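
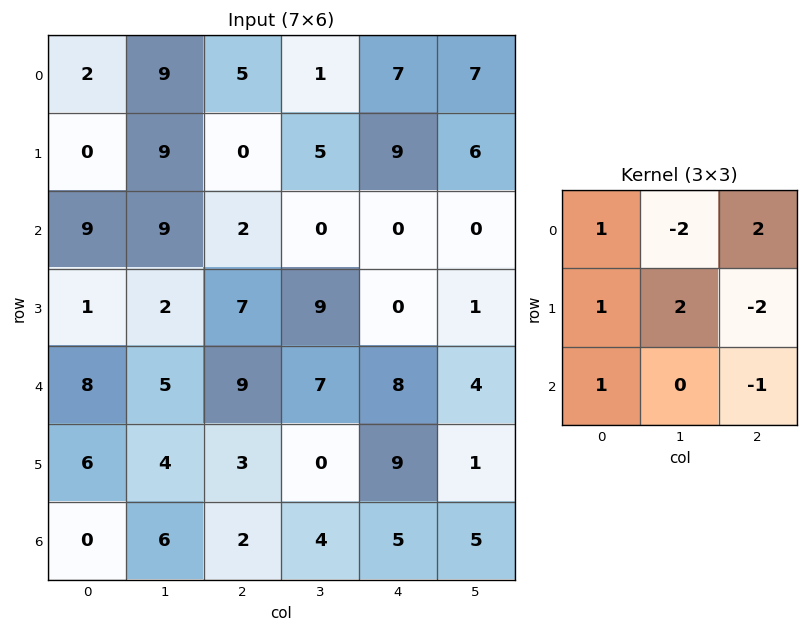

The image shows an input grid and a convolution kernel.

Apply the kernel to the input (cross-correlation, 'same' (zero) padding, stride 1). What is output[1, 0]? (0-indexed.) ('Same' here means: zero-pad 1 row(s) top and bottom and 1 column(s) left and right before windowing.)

The receptive field on the zero-padded input at this output position is [0 2 9 / 0 0 9 / 0 9 9]. Elementwise product with the kernel and sum: 0·1 + 2·-2 + 9·2 + 0·1 + 0·2 + 9·-2 + 0·1 + 9·-1.

-13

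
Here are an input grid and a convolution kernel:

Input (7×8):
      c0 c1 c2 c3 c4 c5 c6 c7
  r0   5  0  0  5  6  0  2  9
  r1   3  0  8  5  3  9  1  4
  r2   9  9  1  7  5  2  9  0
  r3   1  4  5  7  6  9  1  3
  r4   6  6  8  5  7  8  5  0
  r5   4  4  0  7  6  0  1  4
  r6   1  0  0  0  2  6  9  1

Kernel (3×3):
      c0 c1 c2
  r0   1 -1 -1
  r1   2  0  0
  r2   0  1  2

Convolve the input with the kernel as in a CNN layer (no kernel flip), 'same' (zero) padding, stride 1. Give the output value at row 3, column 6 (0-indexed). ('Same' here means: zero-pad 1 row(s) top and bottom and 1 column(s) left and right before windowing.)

16

The receptive field on the zero-padded input at this output position is [2 9 0 / 9 1 3 / 8 5 0]. Elementwise product with the kernel and sum: 2·1 + 9·-1 + 0·-1 + 9·2 + 5·1 + 0·2.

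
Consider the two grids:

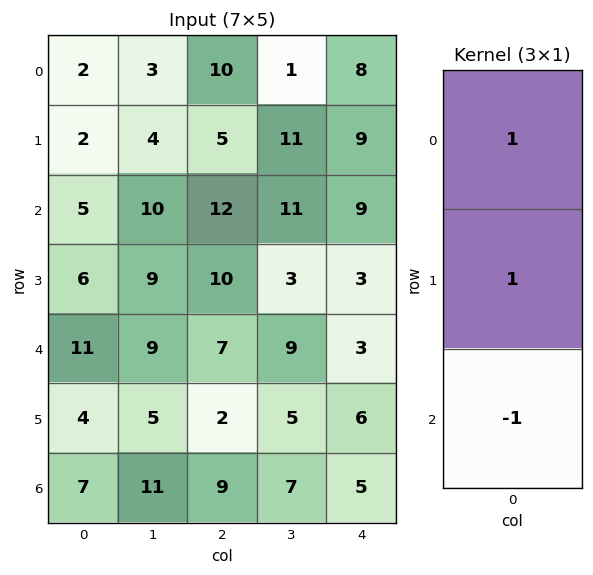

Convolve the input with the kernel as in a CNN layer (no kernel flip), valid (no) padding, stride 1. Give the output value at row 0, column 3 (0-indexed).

The receptive field on the input at this output position is [1 / 11 / 11]. Elementwise product with the kernel and sum: 1·1 + 11·1 + 11·-1.

1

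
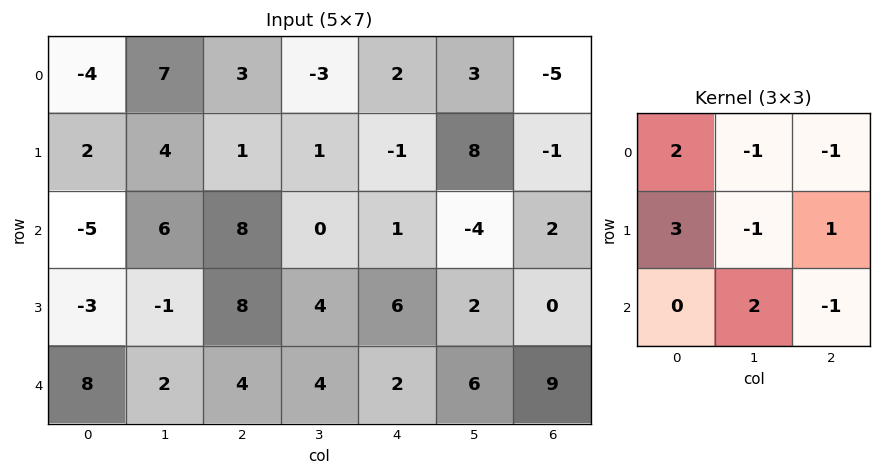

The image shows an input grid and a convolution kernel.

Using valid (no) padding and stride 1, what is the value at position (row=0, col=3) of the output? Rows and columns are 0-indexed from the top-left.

The receptive field on the input at this output position is [-3 2 3 / 1 -1 8 / 0 1 -4]. Elementwise product with the kernel and sum: -3·2 + 2·-1 + 3·-1 + 1·3 + -1·-1 + 8·1 + 1·2 + -4·-1.

7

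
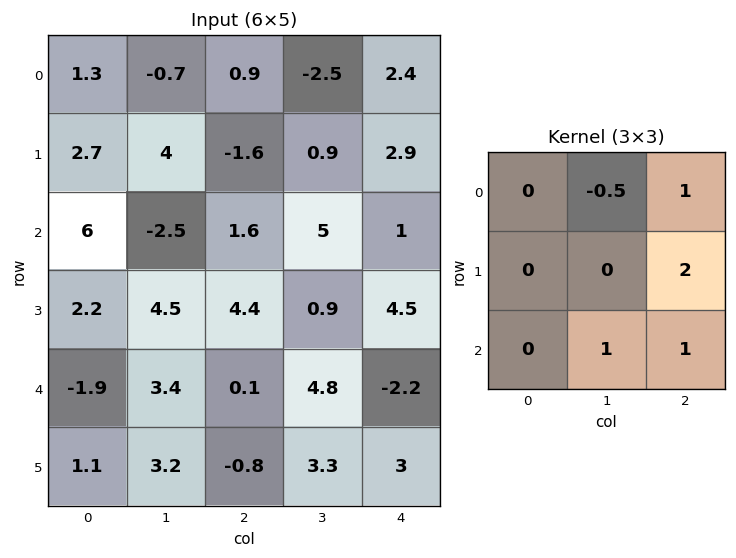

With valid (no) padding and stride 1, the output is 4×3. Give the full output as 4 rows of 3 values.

Output[0,0]: The receptive field on the input at this output position is [1.3 -0.7 0.9 / 2.7 4 -1.6 / 6 -2.5 1.6]. Elementwise product with the kernel and sum: -0.7·-0.5 + 0.9·1 + -1.6·2 + -2.5·1 + 1.6·1.
Output[0,1]: The receptive field on the input at this output position is [-0.7 0.9 -2.5 / 4 -1.6 0.9 / -2.5 1.6 5]. Elementwise product with the kernel and sum: 0.9·-0.5 + -2.5·1 + 0.9·2 + 1.6·1 + 5·1.

-2.85 5.45 15.45
8.5 17 9.85
15.15 10.9 10.1
4.75 10.8 5.95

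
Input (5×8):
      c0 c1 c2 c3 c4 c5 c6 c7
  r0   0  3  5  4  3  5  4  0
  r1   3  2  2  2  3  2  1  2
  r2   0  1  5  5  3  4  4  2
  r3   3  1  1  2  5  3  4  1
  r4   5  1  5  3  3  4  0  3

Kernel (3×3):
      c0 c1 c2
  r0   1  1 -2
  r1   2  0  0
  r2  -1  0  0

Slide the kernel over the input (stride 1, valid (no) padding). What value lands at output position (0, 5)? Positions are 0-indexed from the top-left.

9

The receptive field on the input at this output position is [5 4 0 / 2 1 2 / 4 4 2]. Elementwise product with the kernel and sum: 5·1 + 4·1 + 0·-2 + 2·2 + 4·-1.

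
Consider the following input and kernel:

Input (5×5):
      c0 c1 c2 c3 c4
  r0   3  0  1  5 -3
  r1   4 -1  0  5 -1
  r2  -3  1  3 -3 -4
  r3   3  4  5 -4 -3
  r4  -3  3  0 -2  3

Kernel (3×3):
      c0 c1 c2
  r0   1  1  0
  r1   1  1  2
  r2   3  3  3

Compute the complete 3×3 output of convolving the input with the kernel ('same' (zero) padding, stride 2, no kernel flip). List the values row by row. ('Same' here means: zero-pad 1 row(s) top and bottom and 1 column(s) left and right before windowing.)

12 23 14
24 12 -24
6 8 -6

Output[0,0]: The receptive field on the zero-padded input at this output position is [0 0 0 / 0 3 0 / 0 4 -1]. Elementwise product with the kernel and sum: 0·1 + 0·1 + 0·1 + 3·1 + 0·2 + 0·3 + 4·3 + -1·3.
Output[0,1]: The receptive field on the zero-padded input at this output position is [0 0 0 / 0 1 5 / -1 0 5]. Elementwise product with the kernel and sum: 0·1 + 0·1 + 0·1 + 1·1 + 5·2 + -1·3 + 0·3 + 5·3.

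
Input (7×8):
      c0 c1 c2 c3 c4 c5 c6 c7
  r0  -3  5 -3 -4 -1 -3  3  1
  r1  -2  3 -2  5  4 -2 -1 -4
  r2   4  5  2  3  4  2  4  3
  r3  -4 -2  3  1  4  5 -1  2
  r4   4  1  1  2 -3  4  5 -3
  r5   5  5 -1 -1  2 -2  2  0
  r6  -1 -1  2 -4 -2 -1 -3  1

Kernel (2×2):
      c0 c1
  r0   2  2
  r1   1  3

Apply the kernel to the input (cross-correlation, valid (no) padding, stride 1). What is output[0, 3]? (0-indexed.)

7

The receptive field on the input at this output position is [-4 -1 / 5 4]. Elementwise product with the kernel and sum: -4·2 + -1·2 + 5·1 + 4·3.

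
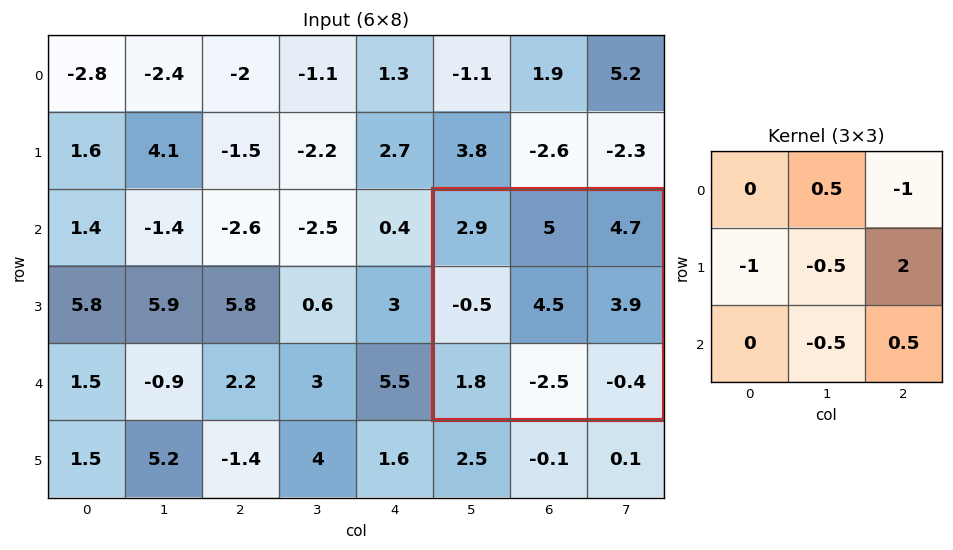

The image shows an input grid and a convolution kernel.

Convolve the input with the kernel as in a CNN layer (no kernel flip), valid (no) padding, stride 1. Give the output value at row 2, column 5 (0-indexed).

4.9

The receptive field on the input at this output position is [2.9 5 4.7 / -0.5 4.5 3.9 / 1.8 -2.5 -0.4]. Elementwise product with the kernel and sum: 5·0.5 + 4.7·-1 + -0.5·-1 + 4.5·-0.5 + 3.9·2 + -2.5·-0.5 + -0.4·0.5.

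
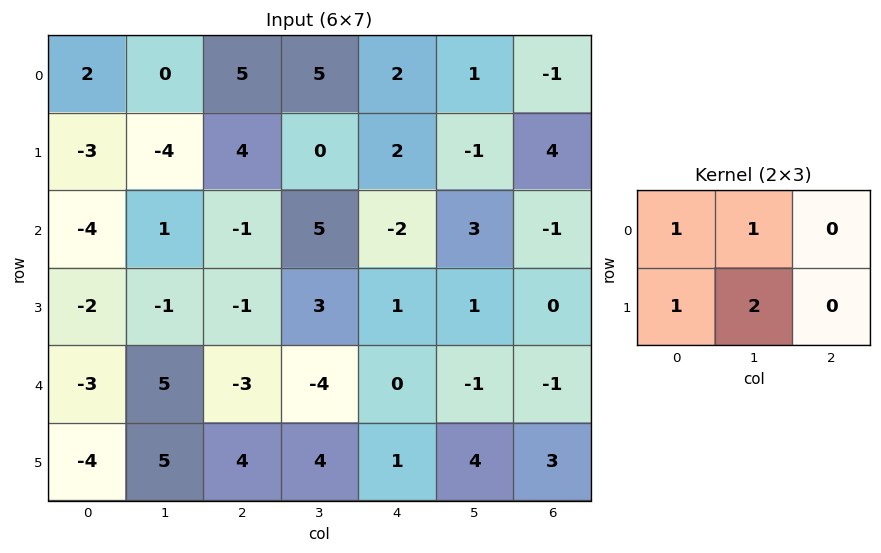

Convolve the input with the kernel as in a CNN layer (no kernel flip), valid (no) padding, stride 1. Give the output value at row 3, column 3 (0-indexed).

0

The receptive field on the input at this output position is [3 1 1 / -4 0 -1]. Elementwise product with the kernel and sum: 3·1 + 1·1 + -4·1 + 0·2.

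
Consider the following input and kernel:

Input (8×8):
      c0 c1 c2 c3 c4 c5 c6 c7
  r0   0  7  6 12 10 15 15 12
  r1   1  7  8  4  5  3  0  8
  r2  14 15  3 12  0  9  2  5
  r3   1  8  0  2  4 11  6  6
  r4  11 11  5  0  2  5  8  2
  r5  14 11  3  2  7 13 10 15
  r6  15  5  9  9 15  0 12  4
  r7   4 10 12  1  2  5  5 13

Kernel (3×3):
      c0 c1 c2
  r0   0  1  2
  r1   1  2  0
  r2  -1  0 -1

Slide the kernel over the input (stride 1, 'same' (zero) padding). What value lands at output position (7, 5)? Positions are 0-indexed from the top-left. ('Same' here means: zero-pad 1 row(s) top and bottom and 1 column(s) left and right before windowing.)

The receptive field on the zero-padded input at this output position is [15 0 12 / 2 5 5 / 0 0 0]. Elementwise product with the kernel and sum: 0·1 + 12·2 + 2·1 + 5·2 + 0·-1 + 0·-1.

36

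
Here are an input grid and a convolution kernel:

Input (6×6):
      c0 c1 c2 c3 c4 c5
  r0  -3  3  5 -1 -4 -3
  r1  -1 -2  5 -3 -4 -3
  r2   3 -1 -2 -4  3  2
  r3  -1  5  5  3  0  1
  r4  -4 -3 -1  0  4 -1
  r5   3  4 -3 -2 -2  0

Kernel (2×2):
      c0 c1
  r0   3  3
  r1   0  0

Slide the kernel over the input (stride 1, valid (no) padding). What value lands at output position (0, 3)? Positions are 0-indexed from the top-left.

The receptive field on the input at this output position is [-1 -4 / -3 -4]. Elementwise product with the kernel and sum: -1·3 + -4·3.

-15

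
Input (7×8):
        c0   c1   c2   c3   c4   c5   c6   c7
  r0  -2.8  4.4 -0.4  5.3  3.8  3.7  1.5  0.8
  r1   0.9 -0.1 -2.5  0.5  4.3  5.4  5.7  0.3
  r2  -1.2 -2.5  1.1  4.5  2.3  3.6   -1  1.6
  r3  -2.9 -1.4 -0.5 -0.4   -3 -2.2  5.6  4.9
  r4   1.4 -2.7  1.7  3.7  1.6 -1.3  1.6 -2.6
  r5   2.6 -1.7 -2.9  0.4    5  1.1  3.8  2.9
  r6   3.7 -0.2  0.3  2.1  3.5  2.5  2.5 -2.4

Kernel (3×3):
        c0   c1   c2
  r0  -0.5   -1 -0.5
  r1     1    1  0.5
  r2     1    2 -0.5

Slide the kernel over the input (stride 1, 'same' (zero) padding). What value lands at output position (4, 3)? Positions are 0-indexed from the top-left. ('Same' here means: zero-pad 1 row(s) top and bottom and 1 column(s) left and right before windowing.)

The receptive field on the zero-padded input at this output position is [-0.5 -0.4 -3 / 1.7 3.7 1.6 / -2.9 0.4 5]. Elementwise product with the kernel and sum: -0.5·-0.5 + -0.4·-1 + -3·-0.5 + 1.7·1 + 3.7·1 + 1.6·0.5 + -2.9·1 + 0.4·2 + 5·-0.5.

3.75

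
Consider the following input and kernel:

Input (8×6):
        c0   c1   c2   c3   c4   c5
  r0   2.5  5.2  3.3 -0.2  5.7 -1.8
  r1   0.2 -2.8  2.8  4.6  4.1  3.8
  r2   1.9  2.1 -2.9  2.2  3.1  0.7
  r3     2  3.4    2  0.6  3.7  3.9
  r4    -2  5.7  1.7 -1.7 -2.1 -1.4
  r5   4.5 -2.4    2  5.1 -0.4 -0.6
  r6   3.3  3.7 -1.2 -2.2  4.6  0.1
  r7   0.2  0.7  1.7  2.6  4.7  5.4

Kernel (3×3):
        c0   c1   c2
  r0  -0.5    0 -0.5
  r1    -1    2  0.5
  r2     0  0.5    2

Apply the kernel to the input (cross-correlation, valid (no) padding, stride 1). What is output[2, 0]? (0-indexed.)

The receptive field on the input at this output position is [1.9 2.1 -2.9 / 2 3.4 2 / -2 5.7 1.7]. Elementwise product with the kernel and sum: 1.9·-0.5 + -2.9·-0.5 + 2·-1 + 3.4·2 + 2·0.5 + 5.7·0.5 + 1.7·2.

12.55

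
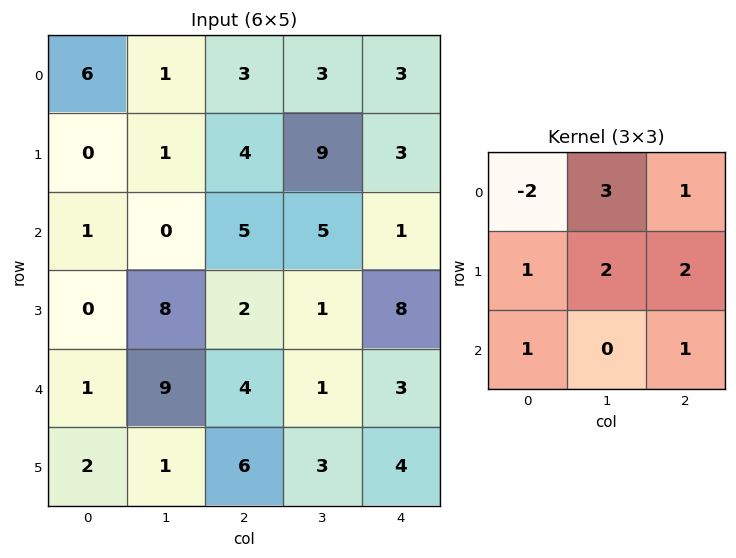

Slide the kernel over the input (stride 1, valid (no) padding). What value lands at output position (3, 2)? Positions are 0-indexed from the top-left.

29

The receptive field on the input at this output position is [2 1 8 / 4 1 3 / 6 3 4]. Elementwise product with the kernel and sum: 2·-2 + 1·3 + 8·1 + 4·1 + 1·2 + 3·2 + 6·1 + 4·1.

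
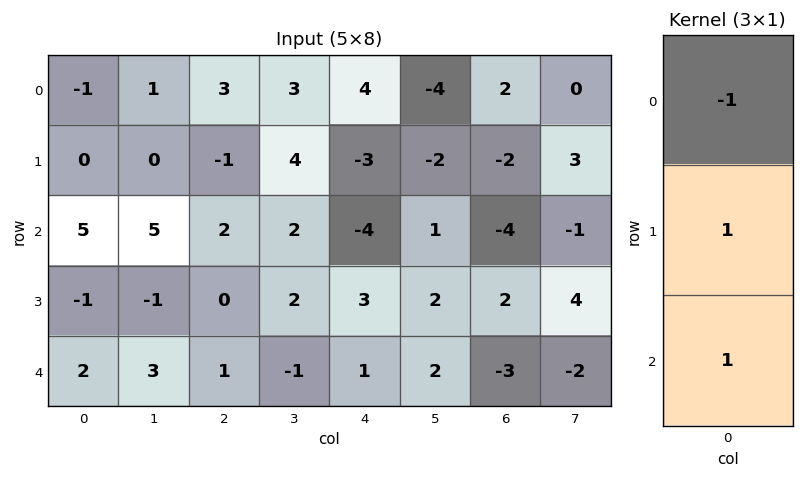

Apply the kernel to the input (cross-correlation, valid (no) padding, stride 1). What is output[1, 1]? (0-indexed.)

The receptive field on the input at this output position is [0 / 5 / -1]. Elementwise product with the kernel and sum: 0·-1 + 5·1 + -1·1.

4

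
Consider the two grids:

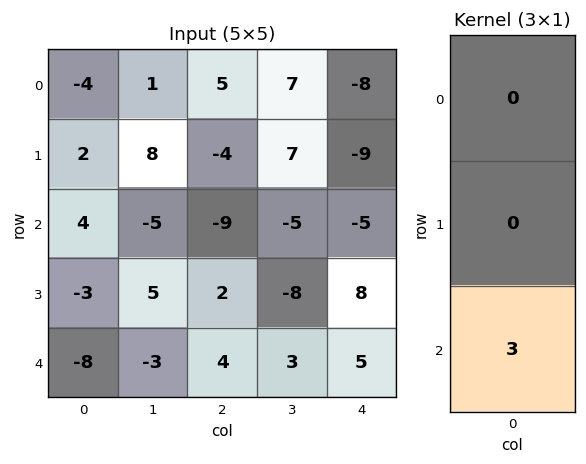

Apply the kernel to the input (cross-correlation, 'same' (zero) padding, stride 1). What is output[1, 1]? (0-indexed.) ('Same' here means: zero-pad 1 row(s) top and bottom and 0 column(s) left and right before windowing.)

-15

The receptive field on the zero-padded input at this output position is [1 / 8 / -5]. Elementwise product with the kernel and sum: -5·3.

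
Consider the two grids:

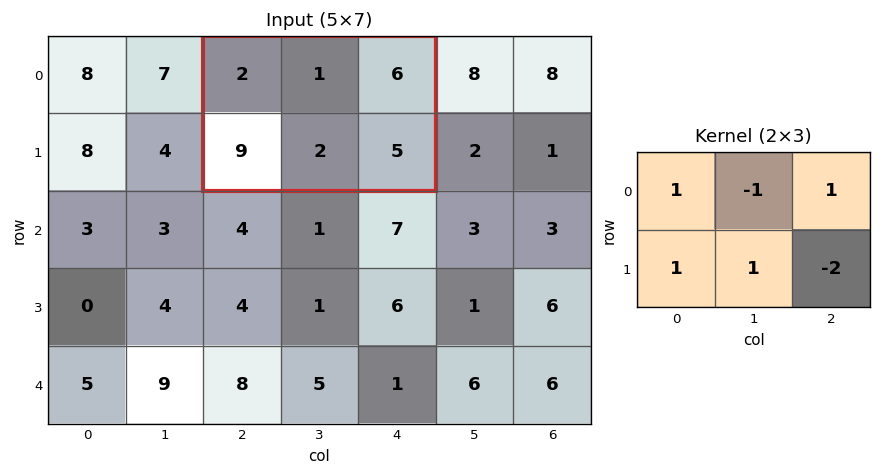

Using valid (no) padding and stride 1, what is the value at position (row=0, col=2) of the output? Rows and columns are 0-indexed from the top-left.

8

The receptive field on the input at this output position is [2 1 6 / 9 2 5]. Elementwise product with the kernel and sum: 2·1 + 1·-1 + 6·1 + 9·1 + 2·1 + 5·-2.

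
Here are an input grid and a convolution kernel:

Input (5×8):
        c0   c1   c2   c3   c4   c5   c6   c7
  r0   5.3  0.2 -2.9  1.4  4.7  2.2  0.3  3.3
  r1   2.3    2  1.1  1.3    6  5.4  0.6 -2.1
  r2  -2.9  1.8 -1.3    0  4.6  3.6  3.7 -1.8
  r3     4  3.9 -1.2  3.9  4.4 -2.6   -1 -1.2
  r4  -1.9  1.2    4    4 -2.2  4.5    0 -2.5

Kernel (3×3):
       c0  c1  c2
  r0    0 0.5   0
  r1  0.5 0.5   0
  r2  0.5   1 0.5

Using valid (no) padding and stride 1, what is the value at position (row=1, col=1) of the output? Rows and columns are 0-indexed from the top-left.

3.5

The receptive field on the input at this output position is [2 1.1 1.3 / 1.8 -1.3 0 / 3.9 -1.2 3.9]. Elementwise product with the kernel and sum: 1.1·0.5 + 1.8·0.5 + -1.3·0.5 + 3.9·0.5 + -1.2·1 + 3.9·0.5.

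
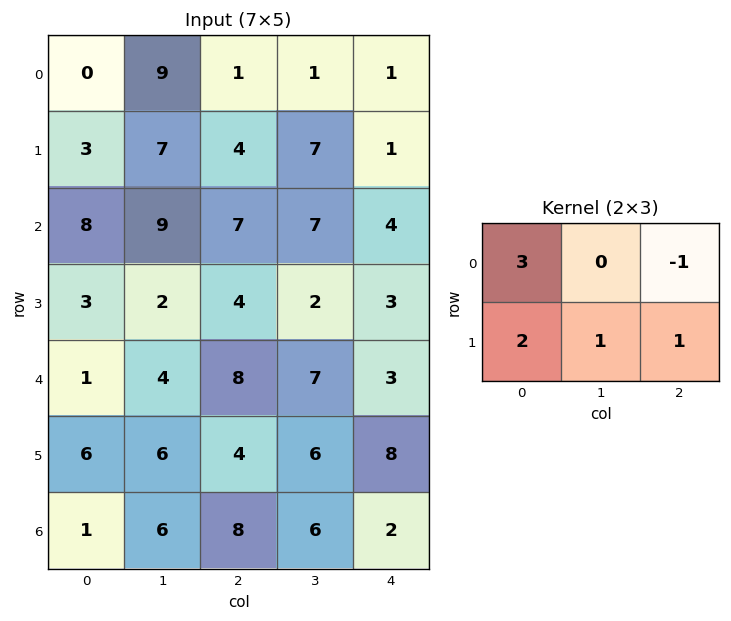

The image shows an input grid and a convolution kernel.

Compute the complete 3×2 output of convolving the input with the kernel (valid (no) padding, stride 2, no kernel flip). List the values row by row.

Output[0,0]: The receptive field on the input at this output position is [0 9 1 / 3 7 4]. Elementwise product with the kernel and sum: 0·3 + 1·-1 + 3·2 + 7·1 + 4·1.

16 18
29 30
17 43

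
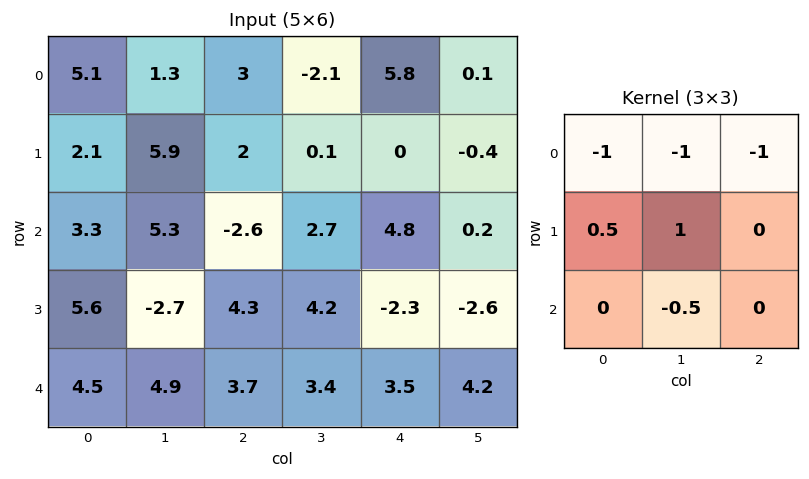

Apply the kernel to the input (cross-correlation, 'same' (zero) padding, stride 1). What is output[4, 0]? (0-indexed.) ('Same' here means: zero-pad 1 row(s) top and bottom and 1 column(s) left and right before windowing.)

1.6

The receptive field on the zero-padded input at this output position is [0 5.6 -2.7 / 0 4.5 4.9 / 0 0 0]. Elementwise product with the kernel and sum: 0·-1 + 5.6·-1 + -2.7·-1 + 0·0.5 + 4.5·1 + 0·-0.5.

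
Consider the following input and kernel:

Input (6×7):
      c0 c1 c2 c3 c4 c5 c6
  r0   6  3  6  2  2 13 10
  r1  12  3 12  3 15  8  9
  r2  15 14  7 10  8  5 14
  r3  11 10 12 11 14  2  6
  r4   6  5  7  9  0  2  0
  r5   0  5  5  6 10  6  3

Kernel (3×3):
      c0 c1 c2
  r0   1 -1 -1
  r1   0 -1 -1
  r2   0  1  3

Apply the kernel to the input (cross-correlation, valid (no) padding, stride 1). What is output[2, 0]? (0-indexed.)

-2

The receptive field on the input at this output position is [15 14 7 / 11 10 12 / 6 5 7]. Elementwise product with the kernel and sum: 15·1 + 14·-1 + 7·-1 + 10·-1 + 12·-1 + 5·1 + 7·3.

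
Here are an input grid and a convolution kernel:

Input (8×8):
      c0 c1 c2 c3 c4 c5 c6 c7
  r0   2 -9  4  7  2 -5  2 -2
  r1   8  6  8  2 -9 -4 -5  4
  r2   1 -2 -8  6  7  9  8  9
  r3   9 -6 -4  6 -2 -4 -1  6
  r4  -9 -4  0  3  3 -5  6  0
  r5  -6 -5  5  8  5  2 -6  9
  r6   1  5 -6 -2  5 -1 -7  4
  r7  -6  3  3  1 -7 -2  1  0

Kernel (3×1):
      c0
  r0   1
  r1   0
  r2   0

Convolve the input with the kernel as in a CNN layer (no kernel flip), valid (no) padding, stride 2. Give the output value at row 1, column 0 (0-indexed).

1

The receptive field on the input at this output position is [1 / 9 / -9]. Elementwise product with the kernel and sum: 1·1.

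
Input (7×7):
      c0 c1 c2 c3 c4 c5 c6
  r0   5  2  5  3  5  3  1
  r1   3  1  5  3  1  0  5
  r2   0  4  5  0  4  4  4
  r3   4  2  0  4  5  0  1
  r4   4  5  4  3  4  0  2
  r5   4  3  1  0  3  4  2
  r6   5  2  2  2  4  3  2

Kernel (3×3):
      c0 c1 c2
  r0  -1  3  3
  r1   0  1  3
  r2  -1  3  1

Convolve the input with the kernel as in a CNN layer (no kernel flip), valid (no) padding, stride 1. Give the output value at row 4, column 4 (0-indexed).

19

The receptive field on the input at this output position is [4 0 2 / 3 4 2 / 4 3 2]. Elementwise product with the kernel and sum: 4·-1 + 0·3 + 2·3 + 4·1 + 2·3 + 4·-1 + 3·3 + 2·1.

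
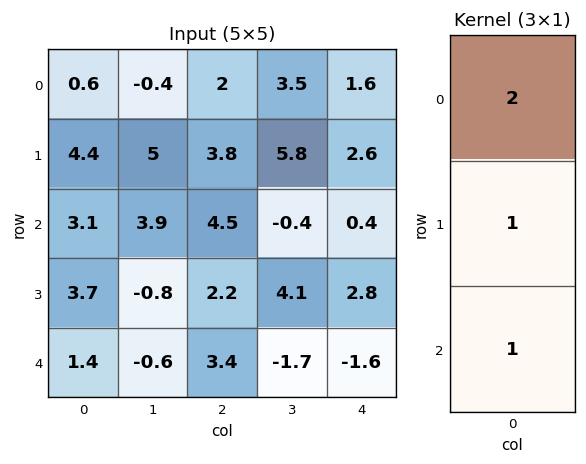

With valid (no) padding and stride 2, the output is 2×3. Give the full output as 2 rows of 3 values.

Output[0,0]: The receptive field on the input at this output position is [0.6 / 4.4 / 3.1]. Elementwise product with the kernel and sum: 0.6·2 + 4.4·1 + 3.1·1.
Output[0,1]: The receptive field on the input at this output position is [2 / 3.8 / 4.5]. Elementwise product with the kernel and sum: 2·2 + 3.8·1 + 4.5·1.

8.7 12.3 6.2
11.3 14.6 2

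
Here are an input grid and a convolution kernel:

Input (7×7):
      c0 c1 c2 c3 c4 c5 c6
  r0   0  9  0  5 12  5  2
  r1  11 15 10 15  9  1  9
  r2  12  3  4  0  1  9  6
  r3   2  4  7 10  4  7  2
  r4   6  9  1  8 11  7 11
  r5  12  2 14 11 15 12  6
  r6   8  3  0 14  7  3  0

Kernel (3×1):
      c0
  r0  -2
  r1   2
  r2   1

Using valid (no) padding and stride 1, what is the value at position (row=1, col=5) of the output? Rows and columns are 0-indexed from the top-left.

The receptive field on the input at this output position is [1 / 9 / 7]. Elementwise product with the kernel and sum: 1·-2 + 9·2 + 7·1.

23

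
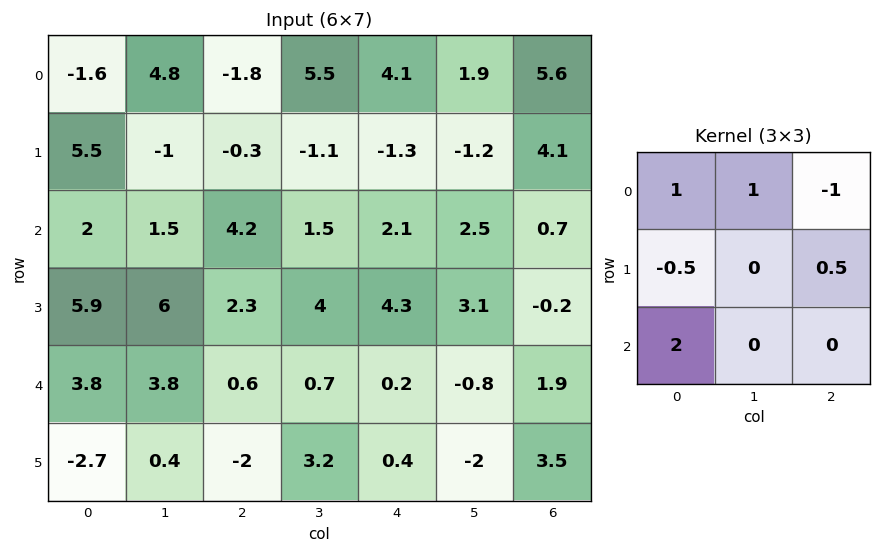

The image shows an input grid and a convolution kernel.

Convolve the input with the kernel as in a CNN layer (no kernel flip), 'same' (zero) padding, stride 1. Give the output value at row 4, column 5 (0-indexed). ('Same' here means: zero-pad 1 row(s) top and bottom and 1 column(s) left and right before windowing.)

The receptive field on the zero-padded input at this output position is [4.3 3.1 -0.2 / 0.2 -0.8 1.9 / 0.4 -2 3.5]. Elementwise product with the kernel and sum: 4.3·1 + 3.1·1 + -0.2·-1 + 0.2·-0.5 + 1.9·0.5 + 0.4·2.

9.25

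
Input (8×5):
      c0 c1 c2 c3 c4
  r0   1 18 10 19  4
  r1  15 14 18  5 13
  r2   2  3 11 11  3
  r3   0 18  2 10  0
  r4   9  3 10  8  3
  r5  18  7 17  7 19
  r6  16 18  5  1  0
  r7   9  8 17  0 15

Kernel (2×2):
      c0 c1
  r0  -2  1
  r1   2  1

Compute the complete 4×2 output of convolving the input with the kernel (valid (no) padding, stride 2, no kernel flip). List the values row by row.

Output[0,0]: The receptive field on the input at this output position is [1 18 / 15 14]. Elementwise product with the kernel and sum: 1·-2 + 18·1 + 15·2 + 14·1.

60 40
17 3
28 29
12 25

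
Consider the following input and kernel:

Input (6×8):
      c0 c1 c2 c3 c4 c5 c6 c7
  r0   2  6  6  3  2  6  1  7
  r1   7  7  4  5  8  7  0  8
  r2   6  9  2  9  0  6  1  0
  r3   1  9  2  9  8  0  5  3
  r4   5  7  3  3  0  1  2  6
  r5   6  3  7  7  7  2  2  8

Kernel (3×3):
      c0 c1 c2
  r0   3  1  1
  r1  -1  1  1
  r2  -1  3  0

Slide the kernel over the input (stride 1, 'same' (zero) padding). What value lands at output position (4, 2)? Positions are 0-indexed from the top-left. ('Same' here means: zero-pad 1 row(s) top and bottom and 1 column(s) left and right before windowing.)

The receptive field on the zero-padded input at this output position is [9 2 9 / 7 3 3 / 3 7 7]. Elementwise product with the kernel and sum: 9·3 + 2·1 + 9·1 + 7·-1 + 3·1 + 3·1 + 3·-1 + 7·3.

55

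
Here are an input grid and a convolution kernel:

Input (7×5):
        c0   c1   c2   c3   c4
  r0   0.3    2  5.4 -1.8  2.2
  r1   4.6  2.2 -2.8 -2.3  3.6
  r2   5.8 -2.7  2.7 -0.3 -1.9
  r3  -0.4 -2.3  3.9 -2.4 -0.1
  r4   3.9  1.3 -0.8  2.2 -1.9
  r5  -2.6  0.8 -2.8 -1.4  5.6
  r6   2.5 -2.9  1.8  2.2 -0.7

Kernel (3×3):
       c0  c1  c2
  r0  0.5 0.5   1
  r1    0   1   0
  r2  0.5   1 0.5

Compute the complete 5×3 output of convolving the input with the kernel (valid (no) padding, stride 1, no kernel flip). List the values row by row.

10.3 0.3 1.8
-2.65 1.65 0.25
4.8 4.55 -2.25
1.95 -5.5 2.85
1.85 1.1 0.15

Output[0,0]: The receptive field on the input at this output position is [0.3 2 5.4 / 4.6 2.2 -2.8 / 5.8 -2.7 2.7]. Elementwise product with the kernel and sum: 0.3·0.5 + 2·0.5 + 5.4·1 + 2.2·1 + 5.8·0.5 + -2.7·1 + 2.7·0.5.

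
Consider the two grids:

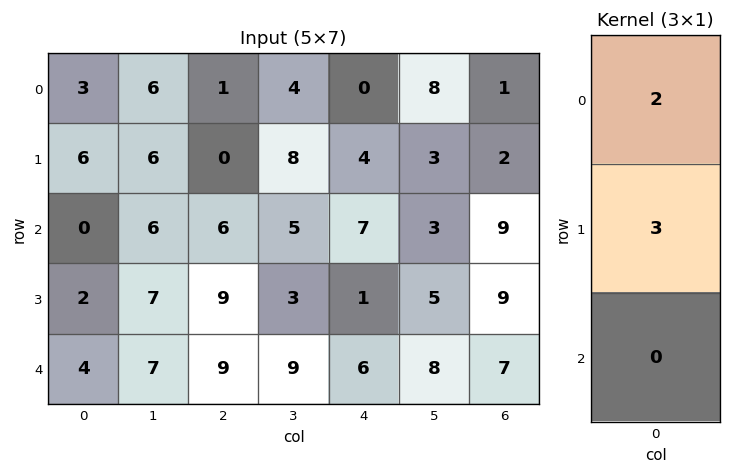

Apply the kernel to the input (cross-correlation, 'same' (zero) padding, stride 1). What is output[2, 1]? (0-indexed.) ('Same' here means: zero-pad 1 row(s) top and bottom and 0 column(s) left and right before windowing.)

The receptive field on the zero-padded input at this output position is [6 / 6 / 7]. Elementwise product with the kernel and sum: 6·2 + 6·3.

30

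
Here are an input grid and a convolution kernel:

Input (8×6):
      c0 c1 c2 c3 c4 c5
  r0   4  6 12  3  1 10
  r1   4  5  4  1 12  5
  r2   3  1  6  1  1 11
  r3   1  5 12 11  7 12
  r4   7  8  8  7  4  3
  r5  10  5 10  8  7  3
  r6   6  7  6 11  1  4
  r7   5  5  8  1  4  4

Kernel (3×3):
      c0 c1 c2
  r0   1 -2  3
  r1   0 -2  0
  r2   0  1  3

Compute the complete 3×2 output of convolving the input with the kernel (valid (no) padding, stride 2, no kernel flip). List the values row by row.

Output[0,0]: The receptive field on the input at this output position is [4 6 12 / 4 5 4 / 3 1 6]. Elementwise product with the kernel and sum: 4·1 + 6·-2 + 12·3 + 5·-2 + 1·1 + 6·3.

37 11
41 4
30 4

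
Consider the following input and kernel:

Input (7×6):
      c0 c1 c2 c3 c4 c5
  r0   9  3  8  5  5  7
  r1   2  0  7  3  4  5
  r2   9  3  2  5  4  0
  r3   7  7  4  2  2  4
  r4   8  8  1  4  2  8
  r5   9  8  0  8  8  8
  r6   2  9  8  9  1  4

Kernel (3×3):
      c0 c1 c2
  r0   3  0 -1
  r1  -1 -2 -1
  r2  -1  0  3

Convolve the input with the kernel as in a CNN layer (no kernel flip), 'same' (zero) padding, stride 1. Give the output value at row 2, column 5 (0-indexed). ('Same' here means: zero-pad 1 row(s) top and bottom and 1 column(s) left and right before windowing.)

6

The receptive field on the zero-padded input at this output position is [4 5 0 / 4 0 0 / 2 4 0]. Elementwise product with the kernel and sum: 4·3 + 0·-1 + 4·-1 + 0·-2 + 0·-1 + 2·-1 + 0·3.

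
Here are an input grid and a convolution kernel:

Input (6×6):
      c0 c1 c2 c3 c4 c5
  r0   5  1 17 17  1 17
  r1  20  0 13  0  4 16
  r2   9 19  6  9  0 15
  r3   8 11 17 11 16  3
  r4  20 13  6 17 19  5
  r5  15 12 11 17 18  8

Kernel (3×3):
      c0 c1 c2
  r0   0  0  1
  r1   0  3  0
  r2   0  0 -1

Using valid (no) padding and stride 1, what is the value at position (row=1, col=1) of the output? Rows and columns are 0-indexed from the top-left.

The receptive field on the input at this output position is [0 13 0 / 19 6 9 / 11 17 11]. Elementwise product with the kernel and sum: 0·1 + 6·3 + 11·-1.

7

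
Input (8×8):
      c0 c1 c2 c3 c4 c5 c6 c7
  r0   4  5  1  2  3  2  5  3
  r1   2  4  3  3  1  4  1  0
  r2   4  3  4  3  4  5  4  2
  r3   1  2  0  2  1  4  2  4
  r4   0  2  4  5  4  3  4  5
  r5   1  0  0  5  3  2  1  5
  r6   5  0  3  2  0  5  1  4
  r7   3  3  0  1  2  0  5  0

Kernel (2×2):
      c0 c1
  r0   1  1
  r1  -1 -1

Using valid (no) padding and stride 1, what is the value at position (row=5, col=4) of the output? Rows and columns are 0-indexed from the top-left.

The receptive field on the input at this output position is [3 2 / 0 5]. Elementwise product with the kernel and sum: 3·1 + 2·1 + 0·-1 + 5·-1.

0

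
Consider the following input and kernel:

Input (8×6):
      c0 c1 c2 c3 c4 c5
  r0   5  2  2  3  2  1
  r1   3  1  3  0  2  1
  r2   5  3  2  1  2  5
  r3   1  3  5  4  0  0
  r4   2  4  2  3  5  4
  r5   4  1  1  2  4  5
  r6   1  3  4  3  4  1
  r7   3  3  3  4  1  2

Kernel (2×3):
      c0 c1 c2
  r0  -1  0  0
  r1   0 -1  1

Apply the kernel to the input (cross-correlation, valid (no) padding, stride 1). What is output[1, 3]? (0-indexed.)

The receptive field on the input at this output position is [0 2 1 / 1 2 5]. Elementwise product with the kernel and sum: 0·-1 + 2·-1 + 5·1.

3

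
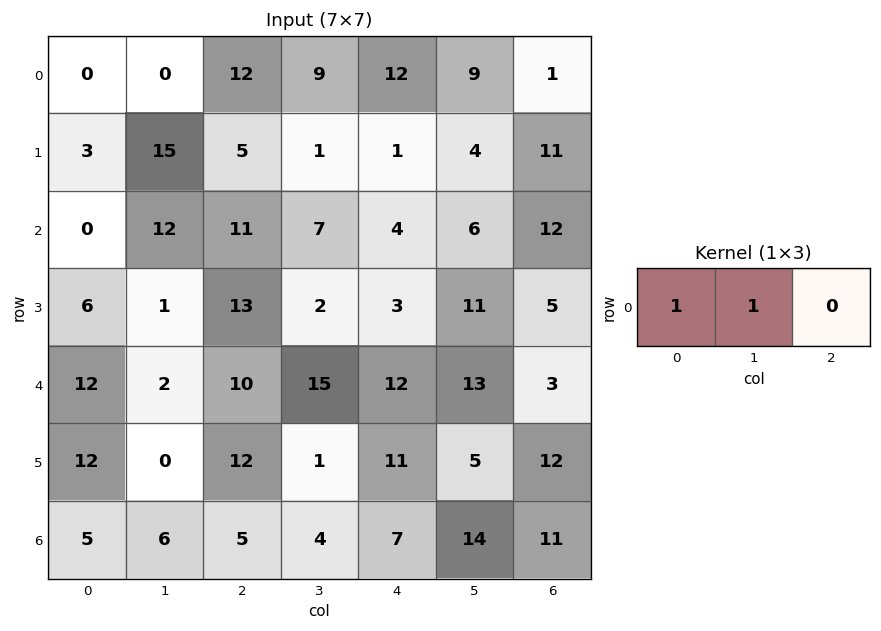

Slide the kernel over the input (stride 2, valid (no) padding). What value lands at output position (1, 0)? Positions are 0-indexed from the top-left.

12

The receptive field on the input at this output position is [0 12 11]. Elementwise product with the kernel and sum: 0·1 + 12·1.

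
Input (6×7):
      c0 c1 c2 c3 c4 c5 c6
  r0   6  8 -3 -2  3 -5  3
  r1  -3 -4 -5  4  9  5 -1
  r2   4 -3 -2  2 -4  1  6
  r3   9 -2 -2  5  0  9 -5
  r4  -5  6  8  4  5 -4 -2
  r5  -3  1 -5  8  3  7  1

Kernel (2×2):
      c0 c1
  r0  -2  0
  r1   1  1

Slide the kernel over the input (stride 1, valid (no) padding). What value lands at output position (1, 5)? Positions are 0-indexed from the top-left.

-3

The receptive field on the input at this output position is [5 -1 / 1 6]. Elementwise product with the kernel and sum: 5·-2 + 1·1 + 6·1.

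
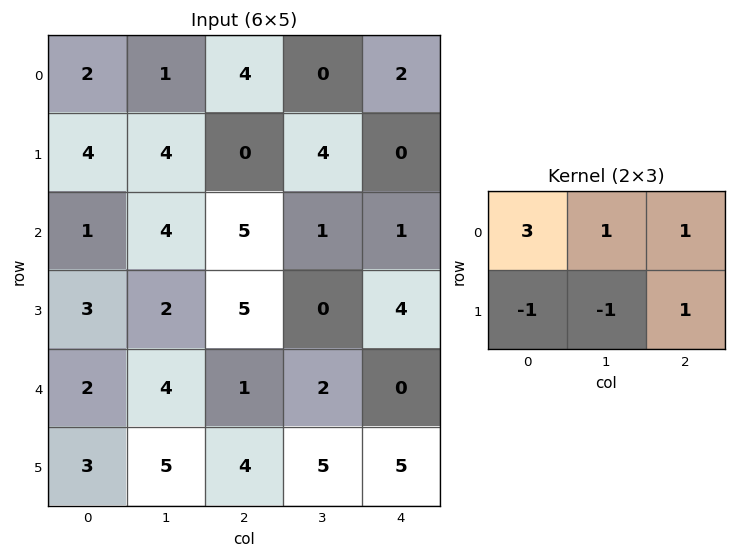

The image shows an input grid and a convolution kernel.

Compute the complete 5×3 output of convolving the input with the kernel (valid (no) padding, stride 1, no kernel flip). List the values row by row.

Output[0,0]: The receptive field on the input at this output position is [2 1 4 / 4 4 0]. Elementwise product with the kernel and sum: 2·3 + 1·1 + 4·1 + 4·-1 + 4·-1 + 0·1.
Output[0,1]: The receptive field on the input at this output position is [1 4 0 / 4 0 4]. Elementwise product with the kernel and sum: 1·3 + 4·1 + 0·1 + 4·-1 + 0·-1 + 4·1.

3 7 10
16 8 -1
12 11 16
11 8 16
7 11 1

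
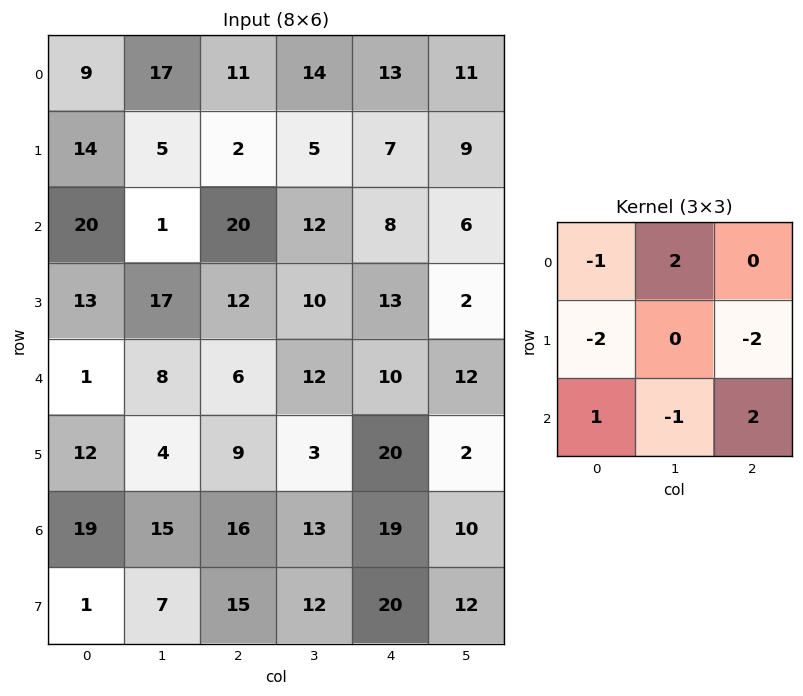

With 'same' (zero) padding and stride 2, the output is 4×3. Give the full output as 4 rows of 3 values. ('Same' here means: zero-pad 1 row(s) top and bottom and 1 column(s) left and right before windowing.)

Output[0,0]: The receptive field on the zero-padded input at this output position is [0 0 0 / 0 9 17 / 0 14 5]. Elementwise product with the kernel and sum: 0·-1 + 0·2 + 0·-2 + 17·-2 + 0·1 + 14·-1 + 5·2.

-38 -49 -34
47 -2 -26
6 -32 -45
7 -26 7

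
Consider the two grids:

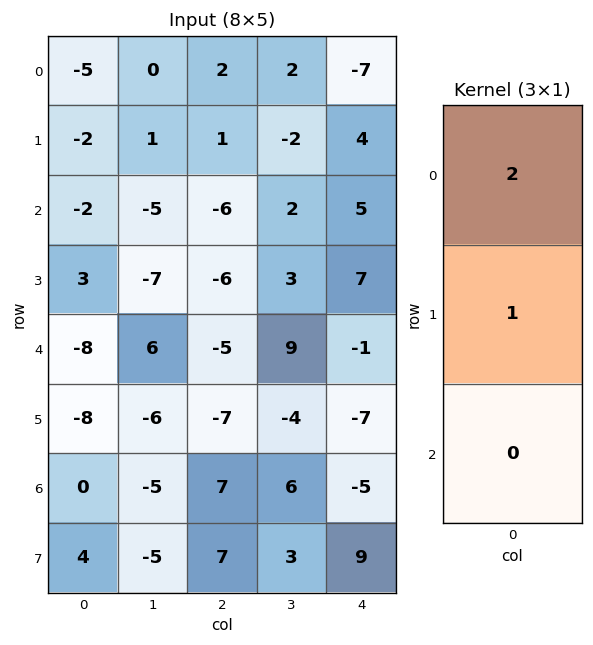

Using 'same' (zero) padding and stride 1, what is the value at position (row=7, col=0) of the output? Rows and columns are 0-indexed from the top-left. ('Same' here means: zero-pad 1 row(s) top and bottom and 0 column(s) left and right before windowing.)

The receptive field on the zero-padded input at this output position is [0 / 4 / 0]. Elementwise product with the kernel and sum: 0·2 + 4·1.

4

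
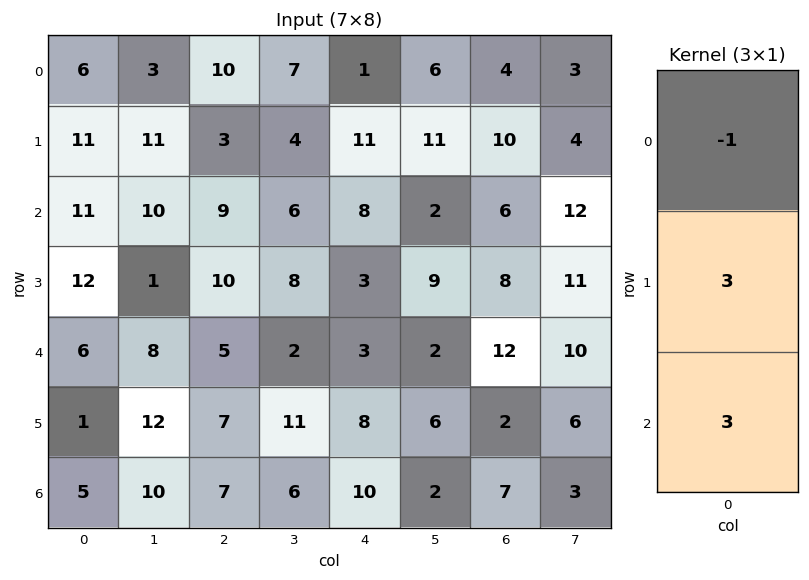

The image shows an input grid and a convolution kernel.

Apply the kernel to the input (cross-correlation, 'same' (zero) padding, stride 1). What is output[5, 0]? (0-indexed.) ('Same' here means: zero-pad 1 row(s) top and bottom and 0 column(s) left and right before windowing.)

12

The receptive field on the zero-padded input at this output position is [6 / 1 / 5]. Elementwise product with the kernel and sum: 6·-1 + 1·3 + 5·3.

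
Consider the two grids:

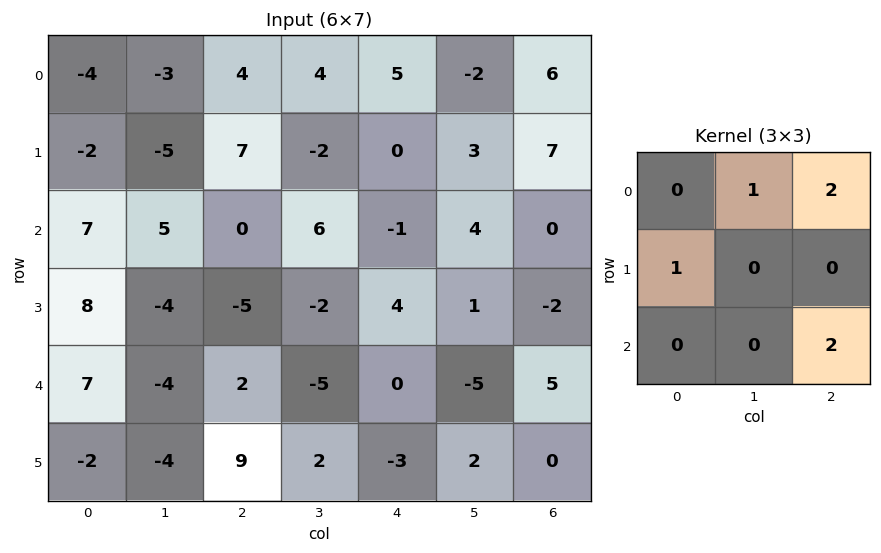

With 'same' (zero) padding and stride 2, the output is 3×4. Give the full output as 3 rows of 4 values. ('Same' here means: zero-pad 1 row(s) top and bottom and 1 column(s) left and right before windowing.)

Output[0,0]: The receptive field on the zero-padded input at this output position is [0 0 0 / 0 -4 -3 / 0 -2 -5]. Elementwise product with the kernel and sum: 0·1 + 0·2 + 0·1 + -5·2.
Output[0,1]: The receptive field on the zero-padded input at this output position is [0 0 0 / -3 4 4 / -5 7 -2]. Elementwise product with the kernel and sum: 0·1 + 0·2 + -3·1 + -2·2.

-10 -7 10 -2
-20 4 14 11
-8 -9 5 -7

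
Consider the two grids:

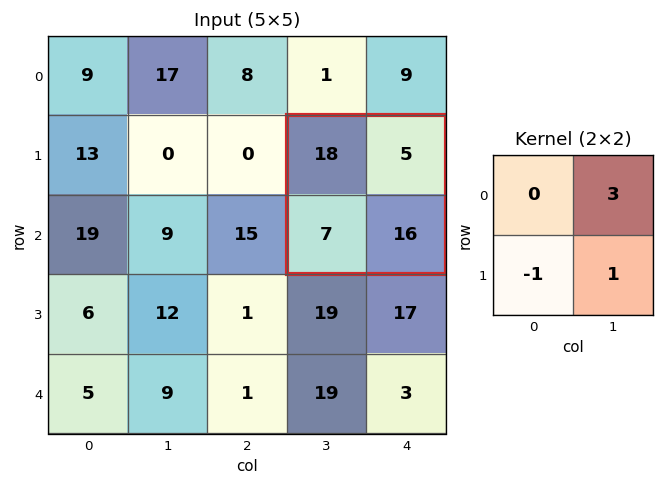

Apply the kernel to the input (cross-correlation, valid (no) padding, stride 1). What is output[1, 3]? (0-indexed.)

24

The receptive field on the input at this output position is [18 5 / 7 16]. Elementwise product with the kernel and sum: 5·3 + 7·-1 + 16·1.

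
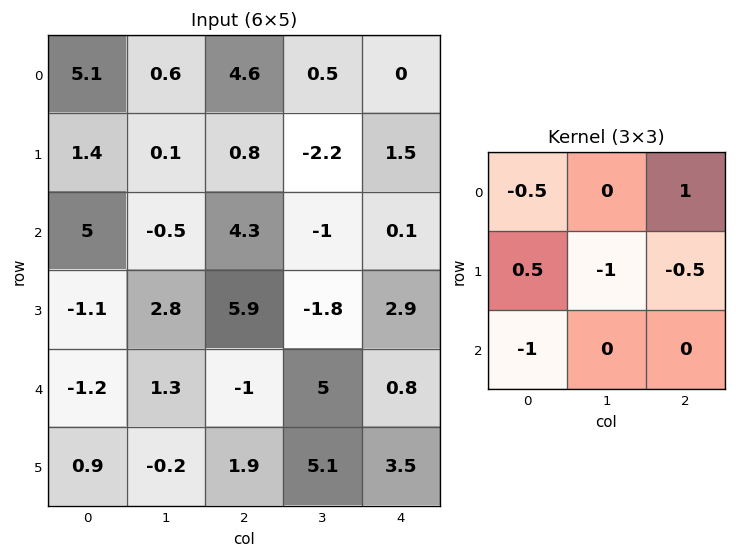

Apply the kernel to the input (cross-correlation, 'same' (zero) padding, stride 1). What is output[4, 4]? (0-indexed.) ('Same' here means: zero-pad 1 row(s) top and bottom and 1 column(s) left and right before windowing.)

The receptive field on the zero-padded input at this output position is [-1.8 2.9 0 / 5 0.8 0 / 5.1 3.5 0]. Elementwise product with the kernel and sum: -1.8·-0.5 + 0·1 + 5·0.5 + 0.8·-1 + 0·-0.5 + 5.1·-1.

-2.5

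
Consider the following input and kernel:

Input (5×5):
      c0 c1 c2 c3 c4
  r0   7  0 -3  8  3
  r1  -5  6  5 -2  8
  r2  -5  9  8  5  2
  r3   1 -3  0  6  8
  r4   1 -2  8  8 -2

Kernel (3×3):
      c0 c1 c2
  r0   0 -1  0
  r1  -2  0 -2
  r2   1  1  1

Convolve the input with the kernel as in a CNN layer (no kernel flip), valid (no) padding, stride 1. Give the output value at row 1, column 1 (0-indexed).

The receptive field on the input at this output position is [6 5 -2 / 9 8 5 / -3 0 6]. Elementwise product with the kernel and sum: 5·-1 + 9·-2 + 5·-2 + -3·1 + 0·1 + 6·1.

-30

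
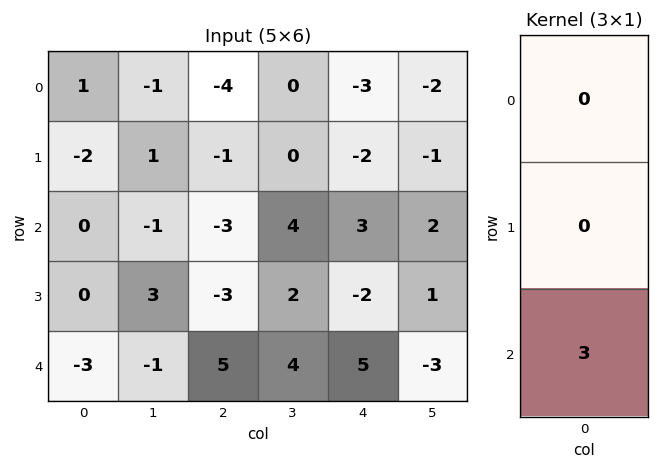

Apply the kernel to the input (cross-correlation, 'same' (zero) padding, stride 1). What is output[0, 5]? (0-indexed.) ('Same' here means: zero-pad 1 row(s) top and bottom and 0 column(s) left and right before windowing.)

-3

The receptive field on the zero-padded input at this output position is [0 / -2 / -1]. Elementwise product with the kernel and sum: -1·3.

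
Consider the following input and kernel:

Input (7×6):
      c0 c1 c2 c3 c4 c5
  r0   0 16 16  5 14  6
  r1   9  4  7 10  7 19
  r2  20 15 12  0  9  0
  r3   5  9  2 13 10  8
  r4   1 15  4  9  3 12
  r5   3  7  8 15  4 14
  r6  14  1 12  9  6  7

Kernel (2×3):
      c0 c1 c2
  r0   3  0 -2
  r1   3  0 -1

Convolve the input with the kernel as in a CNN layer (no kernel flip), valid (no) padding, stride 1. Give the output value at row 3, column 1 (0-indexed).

The receptive field on the input at this output position is [9 2 13 / 15 4 9]. Elementwise product with the kernel and sum: 9·3 + 13·-2 + 15·3 + 9·-1.

37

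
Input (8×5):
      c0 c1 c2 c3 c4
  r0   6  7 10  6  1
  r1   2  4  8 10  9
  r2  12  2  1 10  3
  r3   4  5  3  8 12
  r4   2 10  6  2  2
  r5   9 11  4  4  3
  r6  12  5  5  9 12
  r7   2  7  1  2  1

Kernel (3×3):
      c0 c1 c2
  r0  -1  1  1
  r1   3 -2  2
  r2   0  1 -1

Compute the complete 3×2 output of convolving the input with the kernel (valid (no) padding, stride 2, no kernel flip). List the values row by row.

26 26
3 29
27 5

Output[0,0]: The receptive field on the input at this output position is [6 7 10 / 2 4 8 / 12 2 1]. Elementwise product with the kernel and sum: 6·-1 + 7·1 + 10·1 + 2·3 + 4·-2 + 8·2 + 2·1 + 1·-1.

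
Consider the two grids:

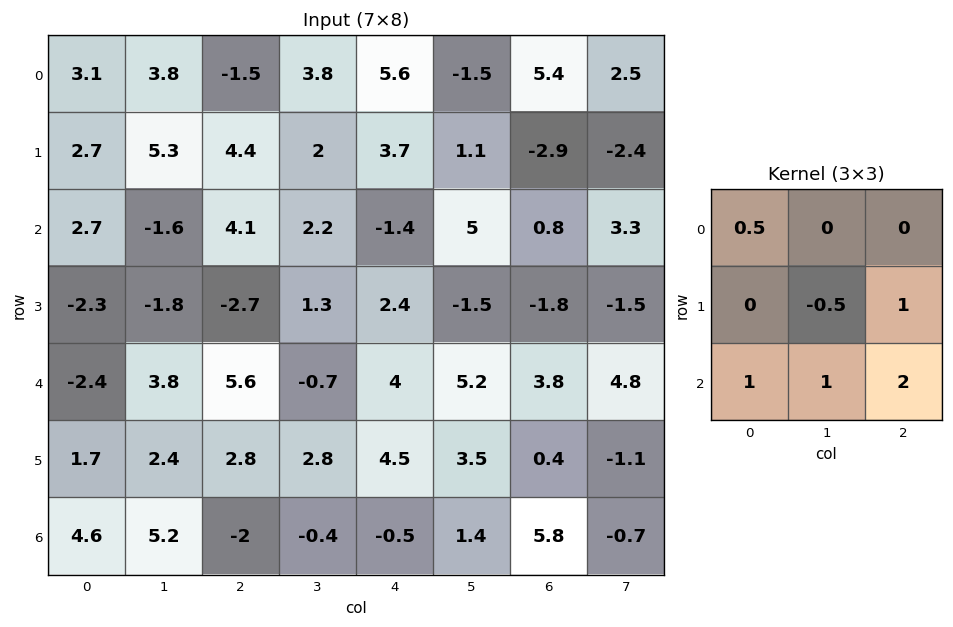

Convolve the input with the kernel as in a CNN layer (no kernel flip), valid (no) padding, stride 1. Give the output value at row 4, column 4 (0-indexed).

13.15

The receptive field on the input at this output position is [4 5.2 3.8 / 4.5 3.5 0.4 / -0.5 1.4 5.8]. Elementwise product with the kernel and sum: 4·0.5 + 3.5·-0.5 + 0.4·1 + -0.5·1 + 1.4·1 + 5.8·2.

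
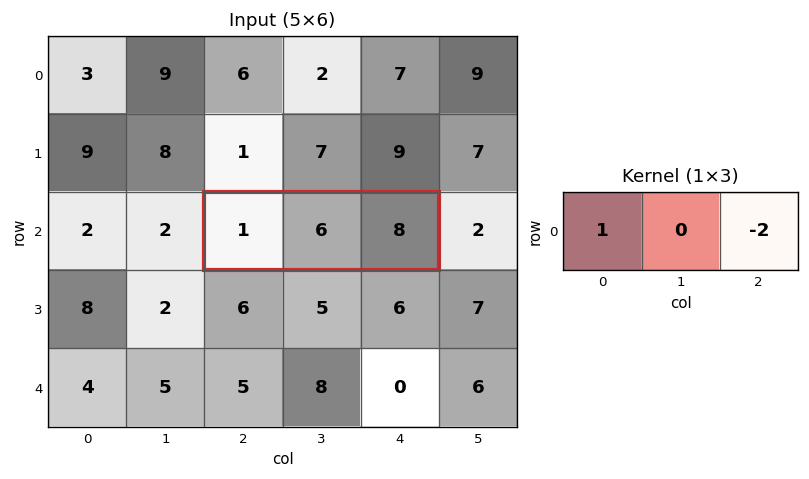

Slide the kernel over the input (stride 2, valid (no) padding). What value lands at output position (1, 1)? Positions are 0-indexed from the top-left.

The receptive field on the input at this output position is [1 6 8]. Elementwise product with the kernel and sum: 1·1 + 8·-2.

-15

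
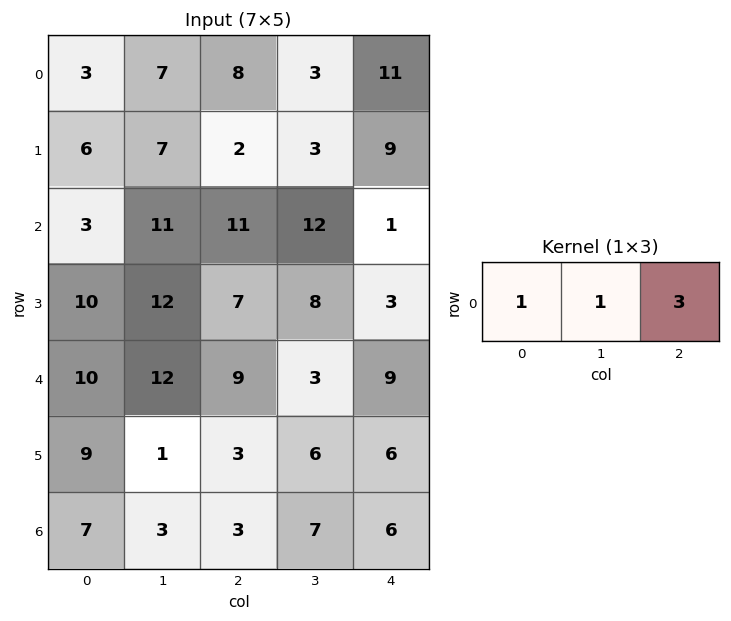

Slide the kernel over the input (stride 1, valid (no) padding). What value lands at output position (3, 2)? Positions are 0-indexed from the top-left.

24

The receptive field on the input at this output position is [7 8 3]. Elementwise product with the kernel and sum: 7·1 + 8·1 + 3·3.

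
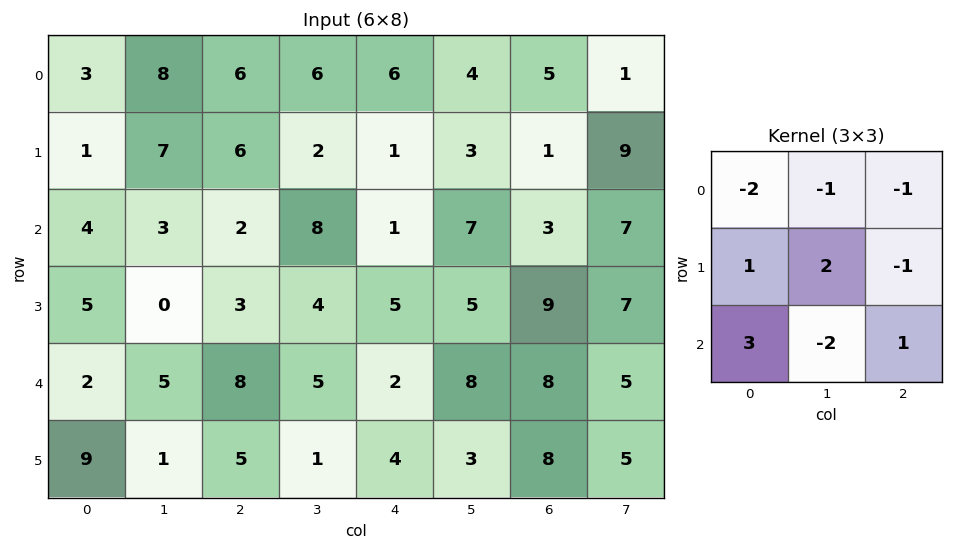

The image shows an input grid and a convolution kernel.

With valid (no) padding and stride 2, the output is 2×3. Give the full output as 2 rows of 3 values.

Output[0,0]: The receptive field on the input at this output position is [3 8 6 / 1 7 6 / 4 3 2]. Elementwise product with the kernel and sum: 3·-2 + 8·-1 + 6·-1 + 1·1 + 7·2 + 6·-1 + 4·3 + 3·-2 + 2·1.
Output[0,1]: The receptive field on the input at this output position is [6 6 6 / 6 2 1 / 2 8 1]. Elementwise product with the kernel and sum: 6·-2 + 6·-1 + 6·-1 + 6·1 + 2·2 + 1·-1 + 2·3 + 8·-2 + 1·1.

-3 -24 -23
-7 9 -8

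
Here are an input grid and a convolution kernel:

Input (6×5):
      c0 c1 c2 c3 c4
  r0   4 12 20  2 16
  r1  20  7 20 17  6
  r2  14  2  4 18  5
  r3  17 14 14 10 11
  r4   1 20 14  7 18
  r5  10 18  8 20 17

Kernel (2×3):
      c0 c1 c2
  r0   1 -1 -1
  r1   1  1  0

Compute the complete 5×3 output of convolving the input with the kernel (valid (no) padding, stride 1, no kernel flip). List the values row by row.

Output[0,0]: The receptive field on the input at this output position is [4 12 20 / 20 7 20]. Elementwise product with the kernel and sum: 4·1 + 12·-1 + 20·-1 + 20·1 + 7·1.
Output[0,1]: The receptive field on the input at this output position is [12 20 2 / 7 20 17]. Elementwise product with the kernel and sum: 12·1 + 20·-1 + 2·-1 + 7·1 + 20·1.

-1 17 39
9 -24 19
39 8 5
10 24 14
-5 25 17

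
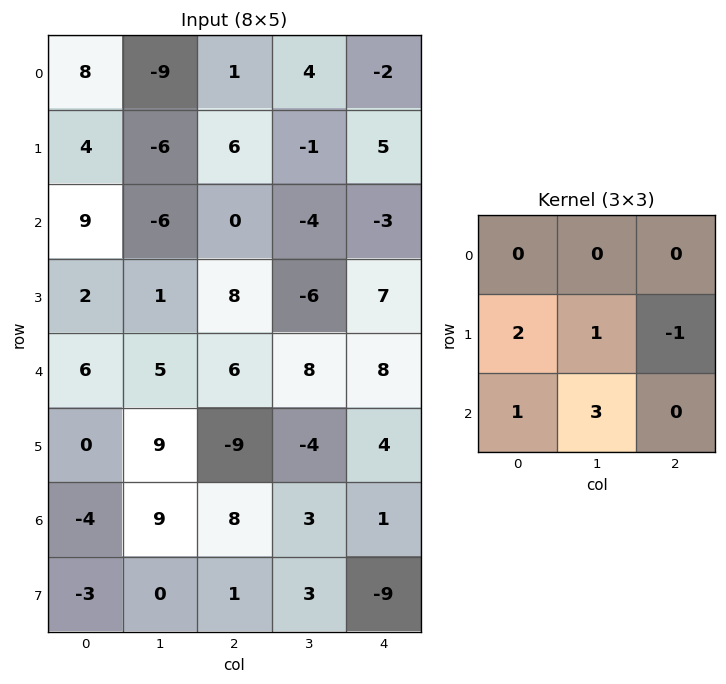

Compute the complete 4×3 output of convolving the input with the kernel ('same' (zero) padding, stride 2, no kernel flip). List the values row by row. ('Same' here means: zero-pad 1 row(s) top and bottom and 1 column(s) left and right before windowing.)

29 -9 20
21 17 4
1 -10 32
-22 26 -17

Output[0,0]: The receptive field on the zero-padded input at this output position is [0 0 0 / 0 8 -9 / 0 4 -6]. Elementwise product with the kernel and sum: 0·2 + 8·1 + -9·-1 + 0·1 + 4·3.
Output[0,1]: The receptive field on the zero-padded input at this output position is [0 0 0 / -9 1 4 / -6 6 -1]. Elementwise product with the kernel and sum: -9·2 + 1·1 + 4·-1 + -6·1 + 6·3.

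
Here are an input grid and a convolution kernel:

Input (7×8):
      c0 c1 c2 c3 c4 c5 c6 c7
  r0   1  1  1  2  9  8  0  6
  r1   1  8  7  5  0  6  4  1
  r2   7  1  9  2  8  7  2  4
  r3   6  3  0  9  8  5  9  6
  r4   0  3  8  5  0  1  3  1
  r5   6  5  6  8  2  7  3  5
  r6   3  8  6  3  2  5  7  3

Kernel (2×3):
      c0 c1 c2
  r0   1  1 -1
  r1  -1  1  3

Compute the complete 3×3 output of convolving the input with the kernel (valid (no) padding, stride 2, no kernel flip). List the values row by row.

Output[0,0]: The receptive field on the input at this output position is [1 1 1 / 1 8 7]. Elementwise product with the kernel and sum: 1·1 + 1·1 + 1·-1 + 1·-1 + 8·1 + 7·3.
Output[0,1]: The receptive field on the input at this output position is [1 2 9 / 7 5 0]. Elementwise product with the kernel and sum: 1·1 + 2·1 + 9·-1 + 7·-1 + 5·1 + 0·3.

29 -8 35
-4 36 37
12 21 12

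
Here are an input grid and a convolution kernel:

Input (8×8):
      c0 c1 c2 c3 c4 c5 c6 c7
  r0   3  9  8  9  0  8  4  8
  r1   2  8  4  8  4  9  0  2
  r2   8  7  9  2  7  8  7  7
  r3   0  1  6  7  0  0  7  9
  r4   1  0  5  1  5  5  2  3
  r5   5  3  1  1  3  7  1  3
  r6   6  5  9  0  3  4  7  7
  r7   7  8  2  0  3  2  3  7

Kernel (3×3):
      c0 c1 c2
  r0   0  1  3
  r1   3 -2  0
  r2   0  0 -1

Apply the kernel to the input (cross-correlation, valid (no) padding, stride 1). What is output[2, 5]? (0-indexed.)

11

The receptive field on the input at this output position is [8 7 7 / 0 7 9 / 5 2 3]. Elementwise product with the kernel and sum: 7·1 + 7·3 + 0·3 + 7·-2 + 3·-1.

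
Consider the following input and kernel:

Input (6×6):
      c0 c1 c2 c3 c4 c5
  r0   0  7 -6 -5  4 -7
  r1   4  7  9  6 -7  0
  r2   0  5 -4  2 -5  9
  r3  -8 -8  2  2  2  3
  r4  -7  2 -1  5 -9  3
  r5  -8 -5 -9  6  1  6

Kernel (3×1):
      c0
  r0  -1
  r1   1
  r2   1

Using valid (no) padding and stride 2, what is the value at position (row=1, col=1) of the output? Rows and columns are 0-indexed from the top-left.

5

The receptive field on the input at this output position is [-4 / 2 / -1]. Elementwise product with the kernel and sum: -4·-1 + 2·1 + -1·1.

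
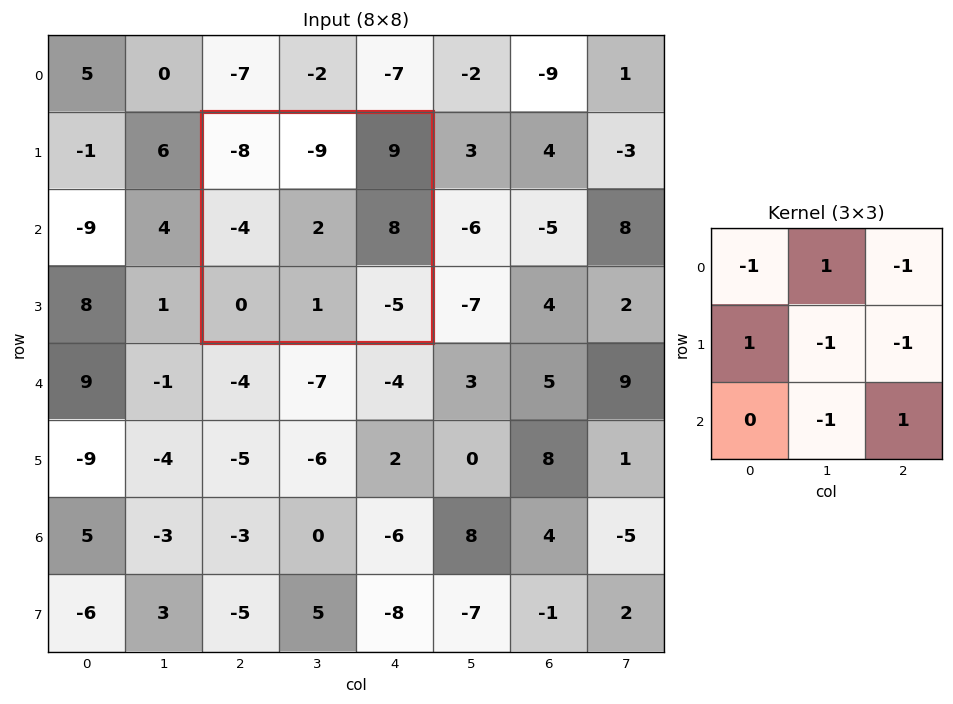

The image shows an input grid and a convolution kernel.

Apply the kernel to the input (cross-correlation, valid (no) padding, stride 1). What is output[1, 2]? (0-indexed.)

-30

The receptive field on the input at this output position is [-8 -9 9 / -4 2 8 / 0 1 -5]. Elementwise product with the kernel and sum: -8·-1 + -9·1 + 9·-1 + -4·1 + 2·-1 + 8·-1 + 1·-1 + -5·1.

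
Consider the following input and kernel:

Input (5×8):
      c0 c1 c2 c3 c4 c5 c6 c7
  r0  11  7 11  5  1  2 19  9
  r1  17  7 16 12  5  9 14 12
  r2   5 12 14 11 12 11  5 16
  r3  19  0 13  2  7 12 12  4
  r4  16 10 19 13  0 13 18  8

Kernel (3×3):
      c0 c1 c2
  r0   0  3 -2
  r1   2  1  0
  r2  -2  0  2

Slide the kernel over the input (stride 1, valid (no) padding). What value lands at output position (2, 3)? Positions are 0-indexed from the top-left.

25

The receptive field on the input at this output position is [11 12 11 / 2 7 12 / 13 0 13]. Elementwise product with the kernel and sum: 12·3 + 11·-2 + 2·2 + 7·1 + 13·-2 + 13·2.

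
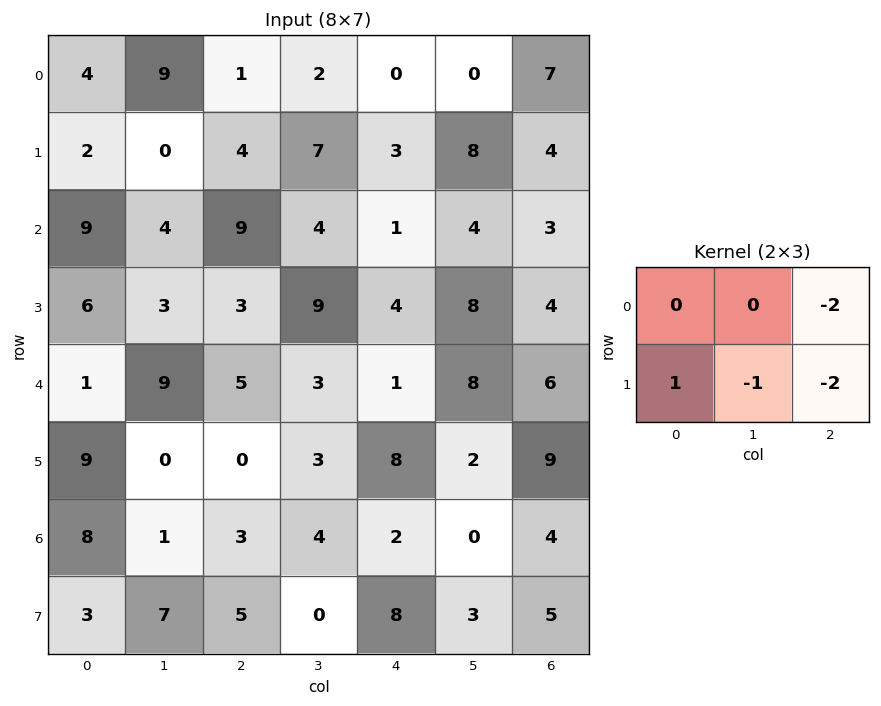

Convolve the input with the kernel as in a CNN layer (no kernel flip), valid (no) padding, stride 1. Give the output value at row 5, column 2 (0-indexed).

-21

The receptive field on the input at this output position is [0 3 8 / 3 4 2]. Elementwise product with the kernel and sum: 8·-2 + 3·1 + 4·-1 + 2·-2.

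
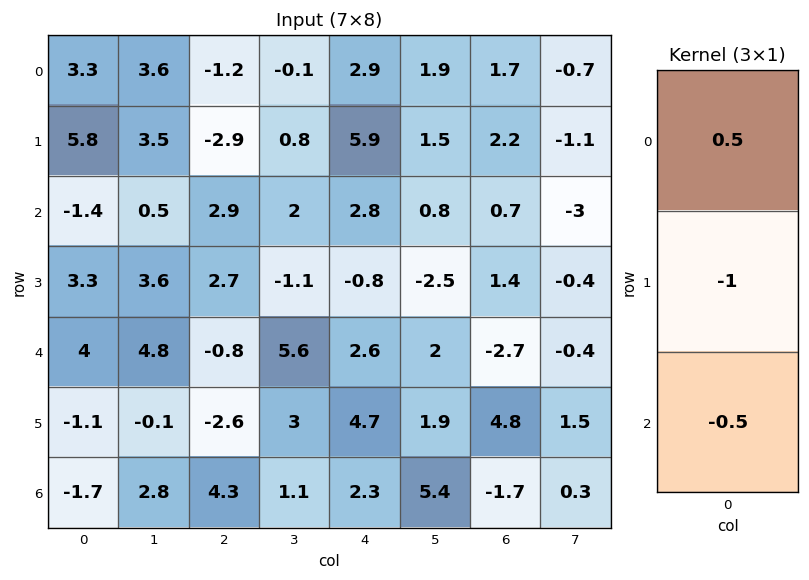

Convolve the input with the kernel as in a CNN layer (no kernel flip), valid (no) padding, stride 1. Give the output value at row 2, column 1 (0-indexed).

-5.75

The receptive field on the input at this output position is [0.5 / 3.6 / 4.8]. Elementwise product with the kernel and sum: 0.5·0.5 + 3.6·-1 + 4.8·-0.5.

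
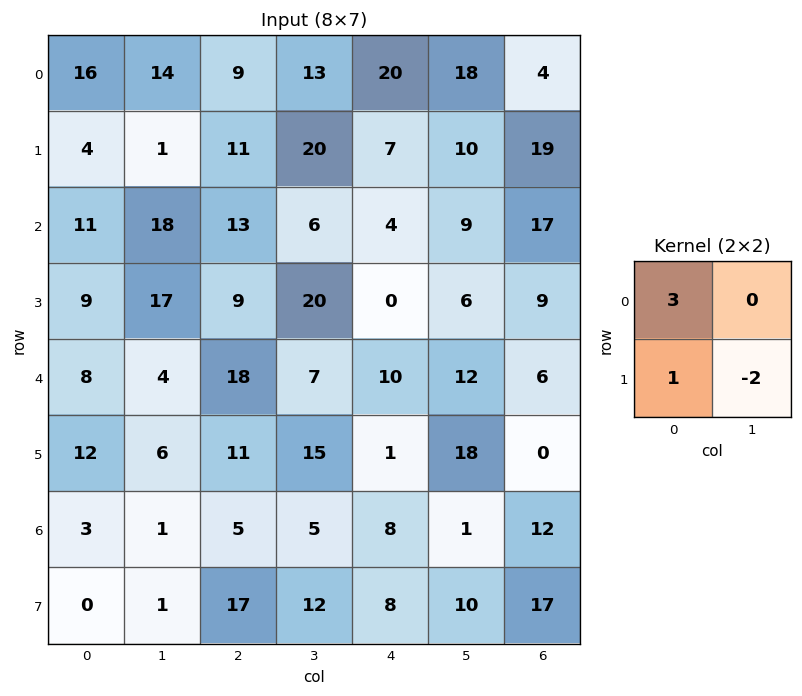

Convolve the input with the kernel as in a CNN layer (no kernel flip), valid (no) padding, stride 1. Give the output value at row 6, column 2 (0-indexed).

The receptive field on the input at this output position is [5 5 / 17 12]. Elementwise product with the kernel and sum: 5·3 + 17·1 + 12·-2.

8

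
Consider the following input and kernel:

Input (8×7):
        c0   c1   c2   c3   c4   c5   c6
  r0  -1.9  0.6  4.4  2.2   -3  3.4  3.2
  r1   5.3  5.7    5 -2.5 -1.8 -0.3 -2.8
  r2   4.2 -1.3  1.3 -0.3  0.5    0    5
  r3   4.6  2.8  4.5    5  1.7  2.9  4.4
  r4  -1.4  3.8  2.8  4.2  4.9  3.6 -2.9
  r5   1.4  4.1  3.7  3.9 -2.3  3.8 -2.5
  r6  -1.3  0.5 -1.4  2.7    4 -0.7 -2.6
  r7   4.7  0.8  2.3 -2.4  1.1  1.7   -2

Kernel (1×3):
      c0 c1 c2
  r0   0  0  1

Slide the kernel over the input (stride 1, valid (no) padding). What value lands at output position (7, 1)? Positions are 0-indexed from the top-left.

-2.4

The receptive field on the input at this output position is [0.8 2.3 -2.4]. Elementwise product with the kernel and sum: -2.4·1.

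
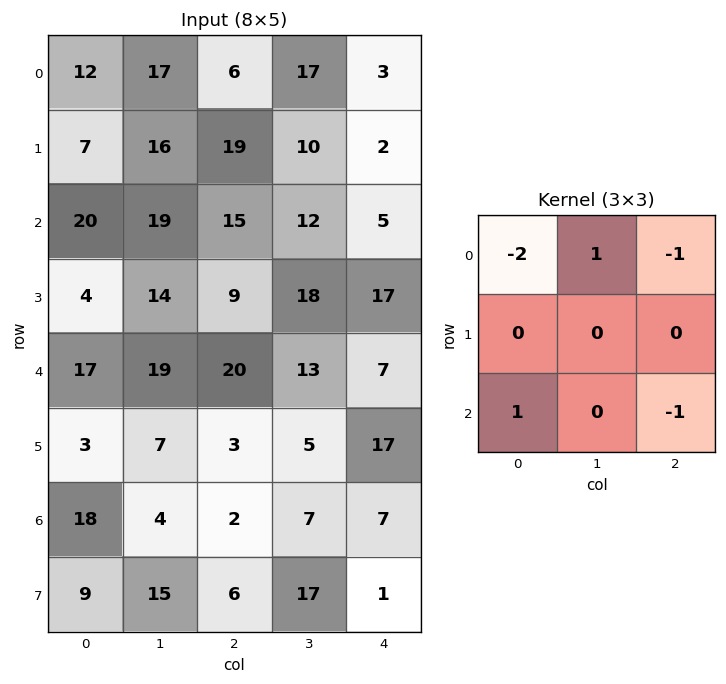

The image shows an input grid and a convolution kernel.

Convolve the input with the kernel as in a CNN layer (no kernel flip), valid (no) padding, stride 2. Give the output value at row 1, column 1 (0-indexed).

-10

The receptive field on the input at this output position is [15 12 5 / 9 18 17 / 20 13 7]. Elementwise product with the kernel and sum: 15·-2 + 12·1 + 5·-1 + 20·1 + 7·-1.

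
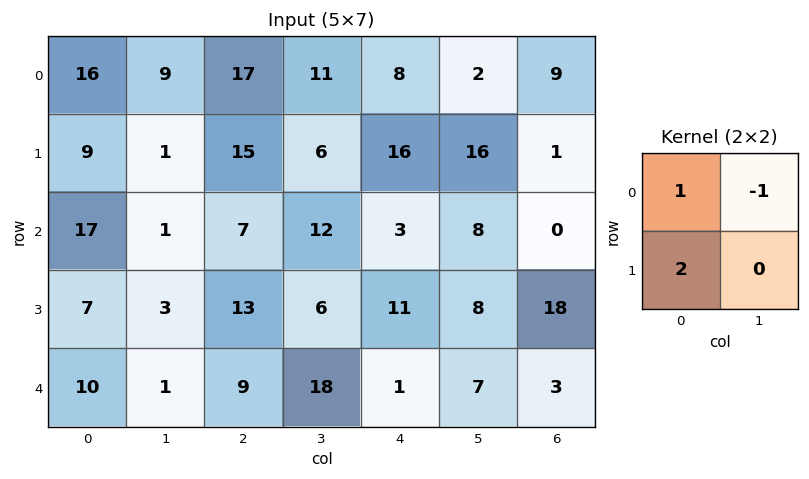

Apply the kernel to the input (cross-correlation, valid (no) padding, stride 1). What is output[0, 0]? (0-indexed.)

25

The receptive field on the input at this output position is [16 9 / 9 1]. Elementwise product with the kernel and sum: 16·1 + 9·-1 + 9·2.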